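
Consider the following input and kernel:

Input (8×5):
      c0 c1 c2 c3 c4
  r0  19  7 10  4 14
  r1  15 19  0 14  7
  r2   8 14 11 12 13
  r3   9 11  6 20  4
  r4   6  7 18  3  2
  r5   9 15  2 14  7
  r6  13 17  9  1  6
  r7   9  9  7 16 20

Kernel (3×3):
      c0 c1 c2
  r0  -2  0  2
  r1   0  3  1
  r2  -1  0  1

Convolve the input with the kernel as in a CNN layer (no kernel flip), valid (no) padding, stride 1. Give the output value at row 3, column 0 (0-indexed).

The receptive field on the input at this output position is [9 11 6 / 6 7 18 / 9 15 2]. Elementwise product with the kernel and sum: 9·-2 + 6·2 + 7·3 + 18·1 + 9·-1 + 2·1.

26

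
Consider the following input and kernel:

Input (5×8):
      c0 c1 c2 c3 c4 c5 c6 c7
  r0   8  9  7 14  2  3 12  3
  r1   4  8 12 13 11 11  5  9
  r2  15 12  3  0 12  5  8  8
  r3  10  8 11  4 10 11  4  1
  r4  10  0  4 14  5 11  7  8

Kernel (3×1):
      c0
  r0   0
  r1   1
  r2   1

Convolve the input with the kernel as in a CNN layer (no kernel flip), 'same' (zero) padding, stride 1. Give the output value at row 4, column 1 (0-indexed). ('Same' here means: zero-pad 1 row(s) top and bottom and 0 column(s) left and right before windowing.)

The receptive field on the zero-padded input at this output position is [8 / 0 / 0]. Elementwise product with the kernel and sum: 0·1 + 0·1.

0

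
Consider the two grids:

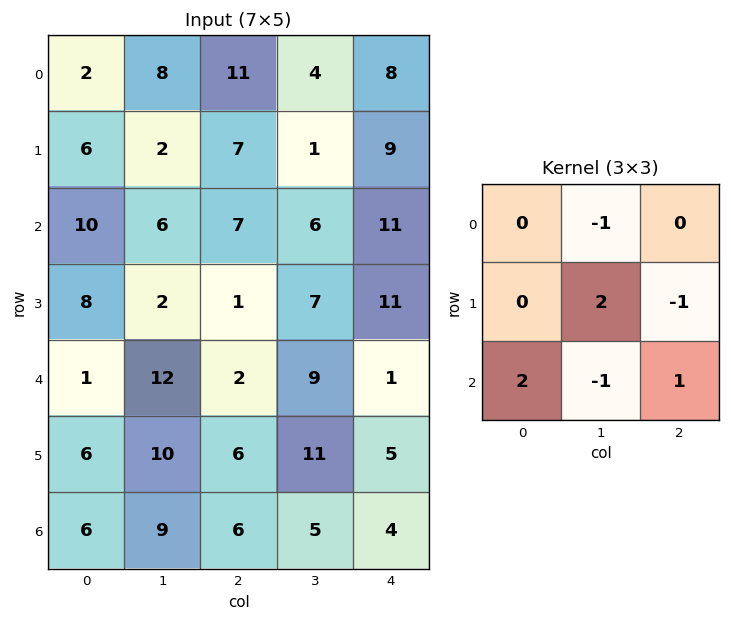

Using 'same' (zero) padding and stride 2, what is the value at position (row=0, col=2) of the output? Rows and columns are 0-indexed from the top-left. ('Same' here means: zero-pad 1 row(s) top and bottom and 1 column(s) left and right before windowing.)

9

The receptive field on the zero-padded input at this output position is [0 0 0 / 4 8 0 / 1 9 0]. Elementwise product with the kernel and sum: 0·-1 + 8·2 + 0·-1 + 1·2 + 9·-1 + 0·1.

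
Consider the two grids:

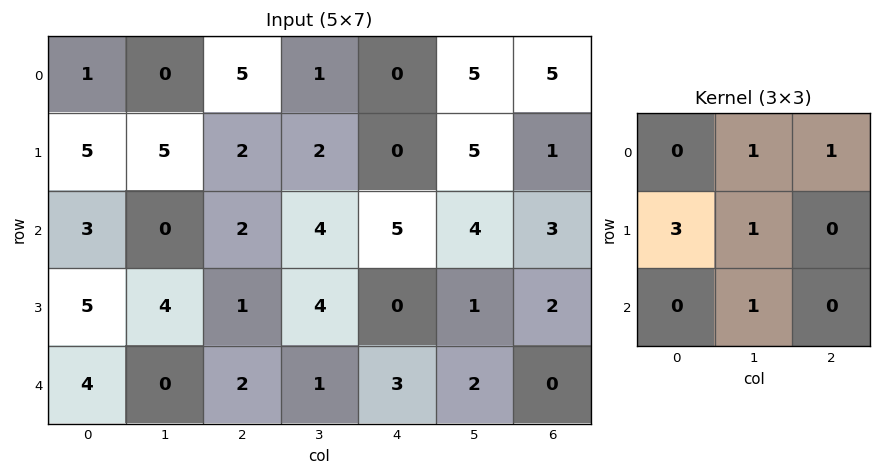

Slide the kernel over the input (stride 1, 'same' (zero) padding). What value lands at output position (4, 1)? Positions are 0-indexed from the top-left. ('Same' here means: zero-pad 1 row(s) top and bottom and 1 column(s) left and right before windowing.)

The receptive field on the zero-padded input at this output position is [5 4 1 / 4 0 2 / 0 0 0]. Elementwise product with the kernel and sum: 4·1 + 1·1 + 4·3 + 0·1 + 0·1.

17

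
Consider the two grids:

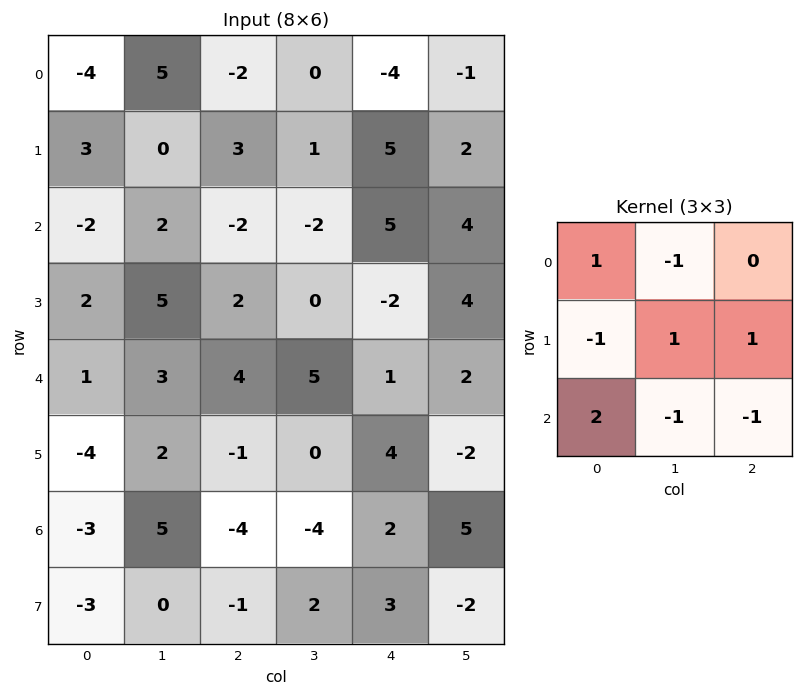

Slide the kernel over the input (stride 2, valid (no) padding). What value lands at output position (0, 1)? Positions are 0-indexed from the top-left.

-6

The receptive field on the input at this output position is [-2 0 -4 / 3 1 5 / -2 -2 5]. Elementwise product with the kernel and sum: -2·1 + 0·-1 + 3·-1 + 1·1 + 5·1 + -2·2 + -2·-1 + 5·-1.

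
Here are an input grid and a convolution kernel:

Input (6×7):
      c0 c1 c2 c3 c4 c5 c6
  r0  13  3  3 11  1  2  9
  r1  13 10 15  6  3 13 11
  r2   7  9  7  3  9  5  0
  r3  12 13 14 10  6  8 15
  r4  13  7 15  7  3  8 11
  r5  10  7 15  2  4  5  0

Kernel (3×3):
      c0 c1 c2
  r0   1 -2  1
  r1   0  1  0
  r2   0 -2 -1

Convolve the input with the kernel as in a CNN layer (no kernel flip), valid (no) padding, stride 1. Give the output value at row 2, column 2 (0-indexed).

The receptive field on the input at this output position is [7 3 9 / 14 10 6 / 15 7 3]. Elementwise product with the kernel and sum: 7·1 + 3·-2 + 9·1 + 10·1 + 7·-2 + 3·-1.

3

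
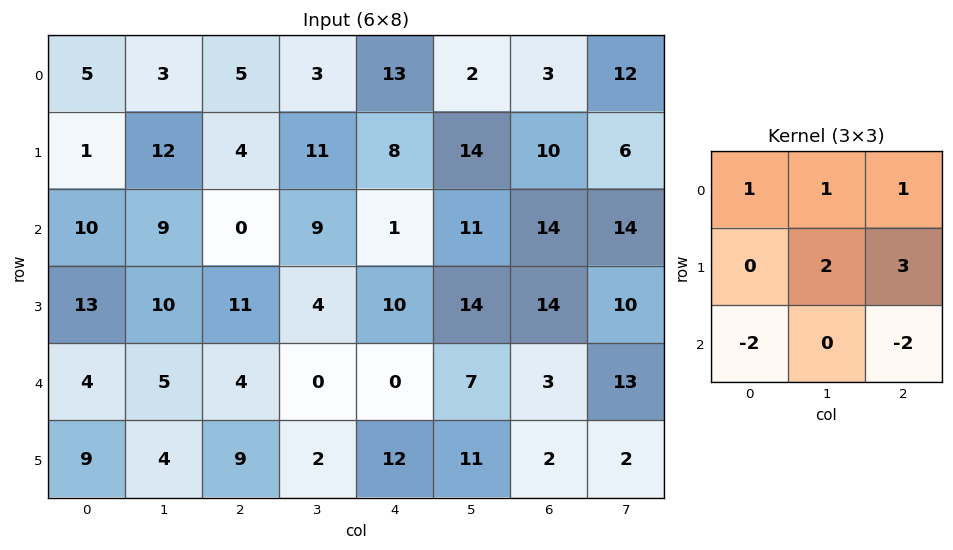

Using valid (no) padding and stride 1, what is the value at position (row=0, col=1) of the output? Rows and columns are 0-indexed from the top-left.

The receptive field on the input at this output position is [3 5 3 / 12 4 11 / 9 0 9]. Elementwise product with the kernel and sum: 3·1 + 5·1 + 3·1 + 4·2 + 11·3 + 9·-2 + 9·-2.

16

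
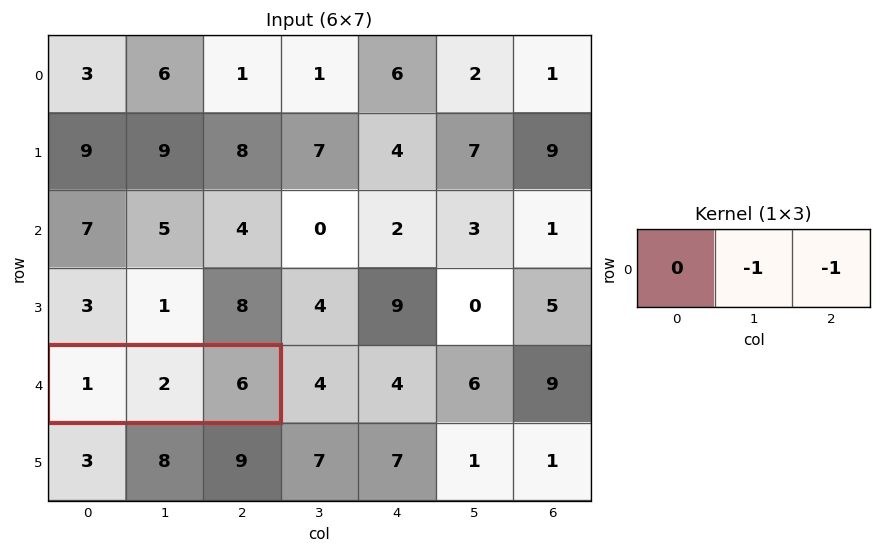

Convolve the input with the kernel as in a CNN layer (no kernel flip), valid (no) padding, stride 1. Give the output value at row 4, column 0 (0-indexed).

-8

The receptive field on the input at this output position is [1 2 6]. Elementwise product with the kernel and sum: 2·-1 + 6·-1.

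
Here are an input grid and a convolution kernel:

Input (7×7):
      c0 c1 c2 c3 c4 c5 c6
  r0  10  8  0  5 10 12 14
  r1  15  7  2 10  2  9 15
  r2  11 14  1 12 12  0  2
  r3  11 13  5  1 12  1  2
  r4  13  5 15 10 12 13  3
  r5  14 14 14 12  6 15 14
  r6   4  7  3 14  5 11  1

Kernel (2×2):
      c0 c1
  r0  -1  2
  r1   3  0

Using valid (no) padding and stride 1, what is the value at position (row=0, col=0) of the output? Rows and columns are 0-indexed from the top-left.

51

The receptive field on the input at this output position is [10 8 / 15 7]. Elementwise product with the kernel and sum: 10·-1 + 8·2 + 15·3.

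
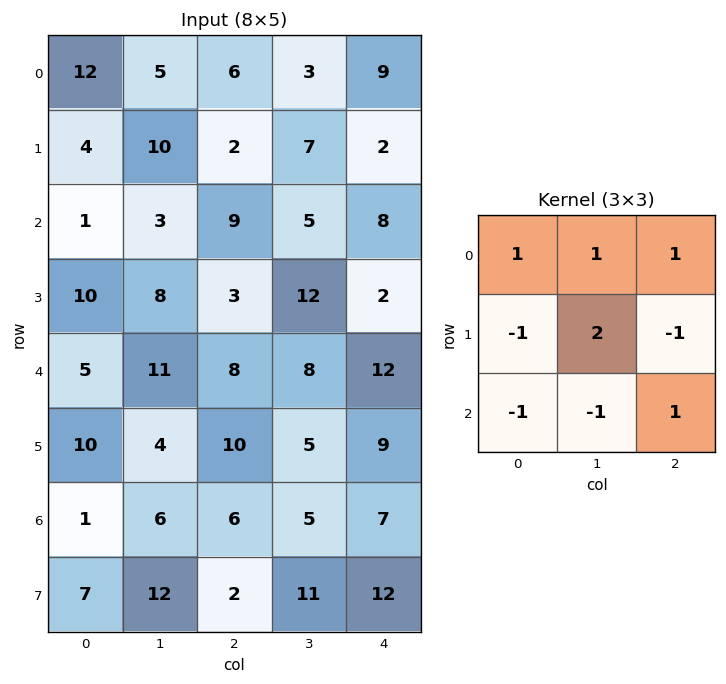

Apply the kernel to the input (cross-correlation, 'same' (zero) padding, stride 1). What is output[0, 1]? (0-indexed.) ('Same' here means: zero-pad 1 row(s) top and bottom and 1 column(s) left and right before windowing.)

-20

The receptive field on the zero-padded input at this output position is [0 0 0 / 12 5 6 / 4 10 2]. Elementwise product with the kernel and sum: 0·1 + 0·1 + 0·1 + 12·-1 + 5·2 + 6·-1 + 4·-1 + 10·-1 + 2·1.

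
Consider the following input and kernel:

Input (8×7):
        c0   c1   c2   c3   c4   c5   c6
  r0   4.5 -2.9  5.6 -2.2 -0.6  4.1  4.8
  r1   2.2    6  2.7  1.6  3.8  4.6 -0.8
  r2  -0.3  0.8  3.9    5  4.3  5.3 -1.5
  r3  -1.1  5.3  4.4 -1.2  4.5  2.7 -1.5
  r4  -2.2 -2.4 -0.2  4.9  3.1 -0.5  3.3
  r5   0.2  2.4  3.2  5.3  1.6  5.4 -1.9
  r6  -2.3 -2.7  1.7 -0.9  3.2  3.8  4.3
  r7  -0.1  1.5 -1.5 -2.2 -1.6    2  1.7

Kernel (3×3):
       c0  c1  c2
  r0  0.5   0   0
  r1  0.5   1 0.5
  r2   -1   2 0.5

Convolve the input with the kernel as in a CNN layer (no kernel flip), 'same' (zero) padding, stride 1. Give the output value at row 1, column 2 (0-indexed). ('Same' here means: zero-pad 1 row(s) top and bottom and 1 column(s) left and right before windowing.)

The receptive field on the zero-padded input at this output position is [-2.9 5.6 -2.2 / 6 2.7 1.6 / 0.8 3.9 5]. Elementwise product with the kernel and sum: -2.9·0.5 + 6·0.5 + 2.7·1 + 1.6·0.5 + 0.8·-1 + 3.9·2 + 5·0.5.

14.55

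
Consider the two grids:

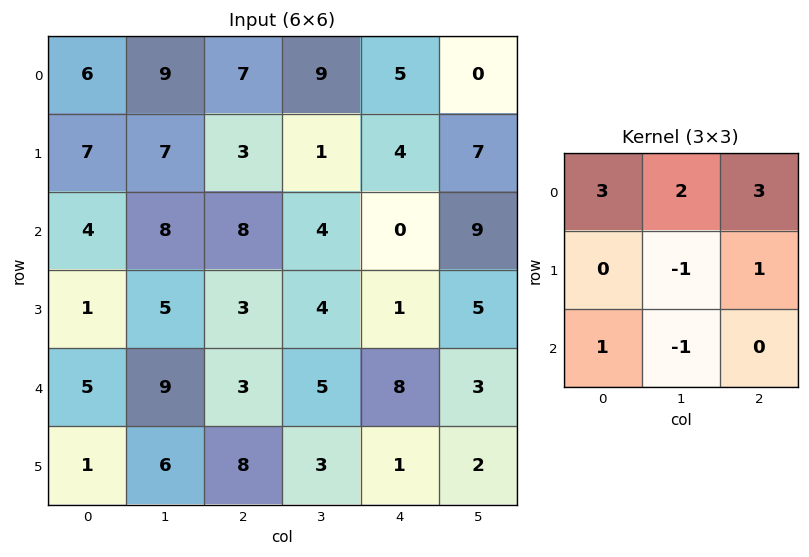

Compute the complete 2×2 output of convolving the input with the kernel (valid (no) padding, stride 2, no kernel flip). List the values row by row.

Output[0,0]: The receptive field on the input at this output position is [6 9 7 / 7 7 3 / 4 8 8]. Elementwise product with the kernel and sum: 6·3 + 9·2 + 7·3 + 7·-1 + 3·1 + 4·1 + 8·-1.

49 61
46 27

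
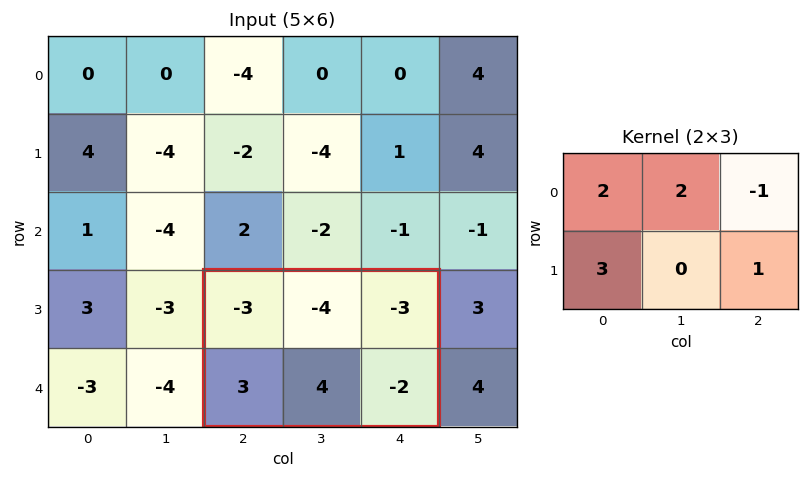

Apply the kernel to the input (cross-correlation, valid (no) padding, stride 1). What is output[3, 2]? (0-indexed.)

The receptive field on the input at this output position is [-3 -4 -3 / 3 4 -2]. Elementwise product with the kernel and sum: -3·2 + -4·2 + -3·-1 + 3·3 + -2·1.

-4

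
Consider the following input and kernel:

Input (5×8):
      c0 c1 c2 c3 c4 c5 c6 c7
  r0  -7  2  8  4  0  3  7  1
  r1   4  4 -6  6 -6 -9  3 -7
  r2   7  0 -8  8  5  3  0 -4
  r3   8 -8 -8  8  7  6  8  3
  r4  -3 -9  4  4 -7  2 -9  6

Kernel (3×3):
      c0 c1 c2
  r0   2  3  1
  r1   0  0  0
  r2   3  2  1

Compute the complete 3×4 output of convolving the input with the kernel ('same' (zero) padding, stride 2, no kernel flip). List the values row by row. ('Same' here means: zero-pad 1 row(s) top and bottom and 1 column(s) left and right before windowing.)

Output[0,0]: The receptive field on the zero-padded input at this output position is [0 0 0 / 0 -7 2 / 0 4 4]. Elementwise product with the kernel and sum: 0·2 + 0·3 + 0·1 + 0·3 + 4·2 + 4·1.

12 6 -3 -28
24 -36 29 21
16 -32 43 39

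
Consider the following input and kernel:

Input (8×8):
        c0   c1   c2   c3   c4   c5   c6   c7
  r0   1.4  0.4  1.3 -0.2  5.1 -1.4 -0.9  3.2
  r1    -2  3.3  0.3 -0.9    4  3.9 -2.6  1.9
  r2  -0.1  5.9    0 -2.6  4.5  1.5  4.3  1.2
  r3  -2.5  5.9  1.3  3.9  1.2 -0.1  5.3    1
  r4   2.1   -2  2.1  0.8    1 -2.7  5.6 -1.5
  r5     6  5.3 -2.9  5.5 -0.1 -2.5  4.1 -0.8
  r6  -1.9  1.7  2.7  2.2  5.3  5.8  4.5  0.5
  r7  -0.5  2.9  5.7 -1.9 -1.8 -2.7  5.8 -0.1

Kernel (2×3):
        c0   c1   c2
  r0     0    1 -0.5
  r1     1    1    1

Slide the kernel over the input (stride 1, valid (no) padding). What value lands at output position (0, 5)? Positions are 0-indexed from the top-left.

The receptive field on the input at this output position is [-1.4 -0.9 3.2 / 3.9 -2.6 1.9]. Elementwise product with the kernel and sum: -0.9·1 + 3.2·-0.5 + 3.9·1 + -2.6·1 + 1.9·1.

0.7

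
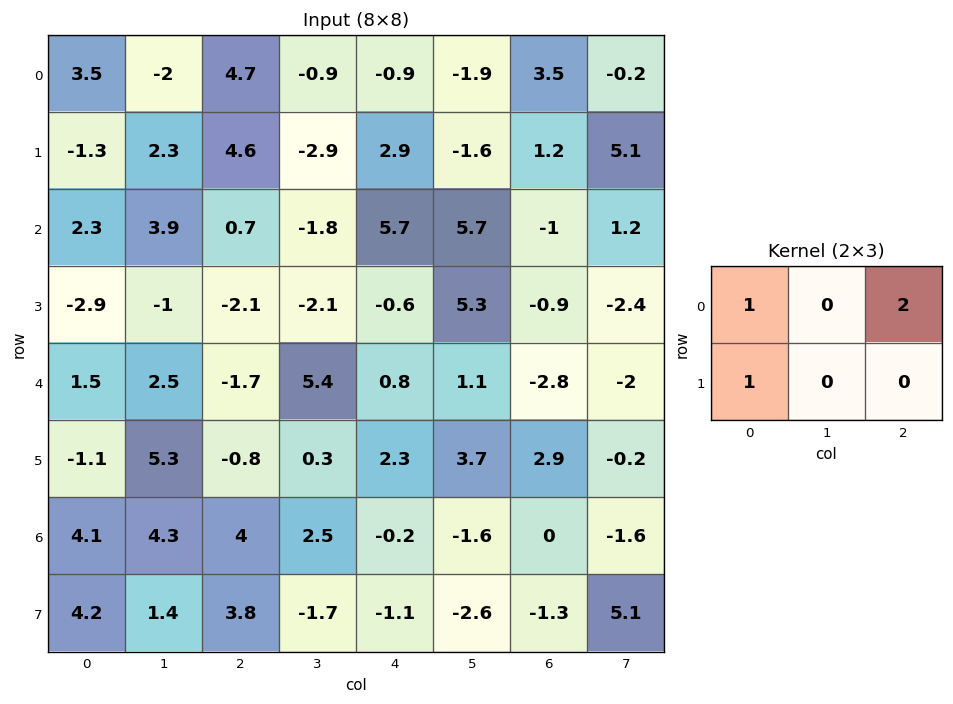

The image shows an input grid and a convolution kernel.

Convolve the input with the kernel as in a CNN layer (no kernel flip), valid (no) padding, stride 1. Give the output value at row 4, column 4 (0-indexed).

-2.5

The receptive field on the input at this output position is [0.8 1.1 -2.8 / 2.3 3.7 2.9]. Elementwise product with the kernel and sum: 0.8·1 + -2.8·2 + 2.3·1.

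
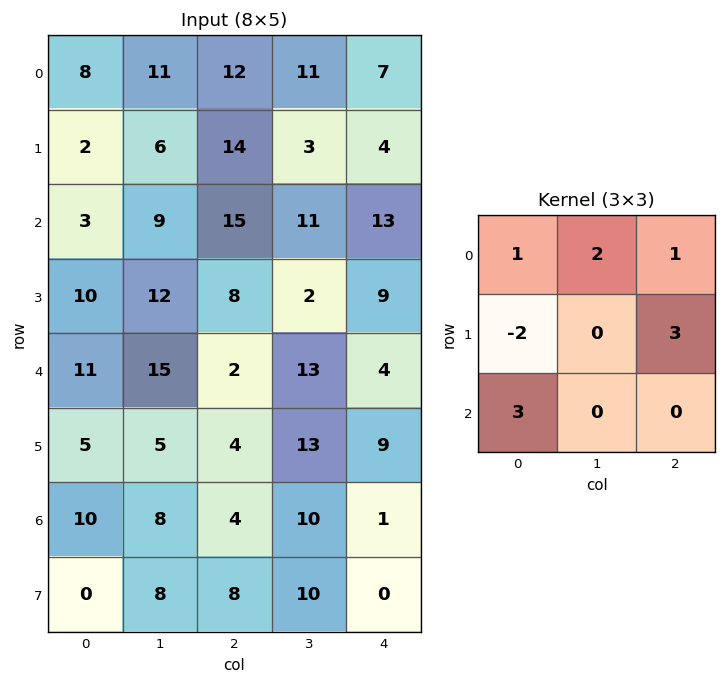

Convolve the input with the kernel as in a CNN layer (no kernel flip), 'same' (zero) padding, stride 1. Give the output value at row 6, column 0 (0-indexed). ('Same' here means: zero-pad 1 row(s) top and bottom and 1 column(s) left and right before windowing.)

The receptive field on the zero-padded input at this output position is [0 5 5 / 0 10 8 / 0 0 8]. Elementwise product with the kernel and sum: 0·1 + 5·2 + 5·1 + 0·-2 + 8·3 + 0·3.

39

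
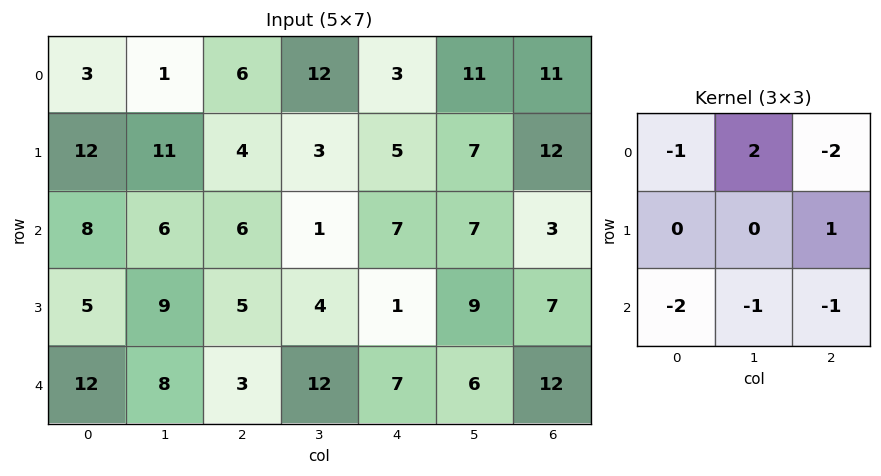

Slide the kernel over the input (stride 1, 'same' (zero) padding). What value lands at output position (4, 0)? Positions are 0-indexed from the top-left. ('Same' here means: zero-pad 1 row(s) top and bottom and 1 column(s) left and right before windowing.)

The receptive field on the zero-padded input at this output position is [0 5 9 / 0 12 8 / 0 0 0]. Elementwise product with the kernel and sum: 0·-1 + 5·2 + 9·-2 + 8·1 + 0·-2 + 0·-1 + 0·-1.

0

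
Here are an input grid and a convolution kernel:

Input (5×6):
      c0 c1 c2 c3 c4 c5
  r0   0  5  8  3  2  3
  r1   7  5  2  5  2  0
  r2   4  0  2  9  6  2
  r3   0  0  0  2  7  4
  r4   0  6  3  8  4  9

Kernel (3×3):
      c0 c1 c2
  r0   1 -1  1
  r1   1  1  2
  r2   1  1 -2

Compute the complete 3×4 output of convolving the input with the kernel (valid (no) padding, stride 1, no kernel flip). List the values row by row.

Output[0,0]: The receptive field on the input at this output position is [0 5 8 / 7 5 2 / 4 0 2]. Elementwise product with the kernel and sum: 0·1 + 5·-1 + 8·1 + 7·1 + 5·1 + 2·2 + 4·1 + 0·1 + 2·-2.
Output[0,1]: The receptive field on the input at this output position is [5 8 3 / 5 2 5 / 0 2 9]. Elementwise product with the kernel and sum: 5·1 + 8·-1 + 3·1 + 5·1 + 2·1 + 5·2 + 0·1 + 2·1 + 9·-2.

19 1 17 22
12 24 10 23
6 4 18 16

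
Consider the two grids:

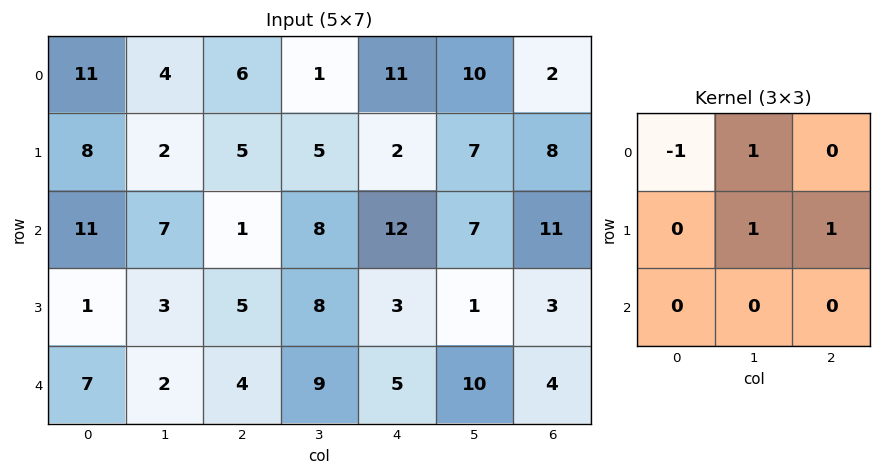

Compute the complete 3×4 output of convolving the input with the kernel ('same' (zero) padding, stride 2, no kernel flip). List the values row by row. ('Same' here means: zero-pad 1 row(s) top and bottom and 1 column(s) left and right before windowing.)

Output[0,0]: The receptive field on the zero-padded input at this output position is [0 0 0 / 0 11 4 / 0 8 2]. Elementwise product with the kernel and sum: 0·-1 + 0·1 + 11·1 + 4·1.
Output[0,1]: The receptive field on the zero-padded input at this output position is [0 0 0 / 4 6 1 / 2 5 5]. Elementwise product with the kernel and sum: 0·-1 + 0·1 + 6·1 + 1·1.

15 7 21 2
26 12 16 12
10 15 10 6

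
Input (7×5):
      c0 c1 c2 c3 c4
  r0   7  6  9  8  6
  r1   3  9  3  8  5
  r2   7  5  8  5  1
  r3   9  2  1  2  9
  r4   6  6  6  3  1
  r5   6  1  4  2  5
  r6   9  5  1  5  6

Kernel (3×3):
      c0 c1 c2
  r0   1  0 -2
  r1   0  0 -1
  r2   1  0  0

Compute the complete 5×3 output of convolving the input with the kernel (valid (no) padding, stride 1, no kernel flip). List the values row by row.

Output[0,0]: The receptive field on the input at this output position is [7 6 9 / 3 9 3 / 7 5 8]. Elementwise product with the kernel and sum: 7·1 + 9·-2 + 3·-1 + 7·1.

-7 -13 0
-2 -10 -7
-4 -1 3
7 -4 -14
-1 3 0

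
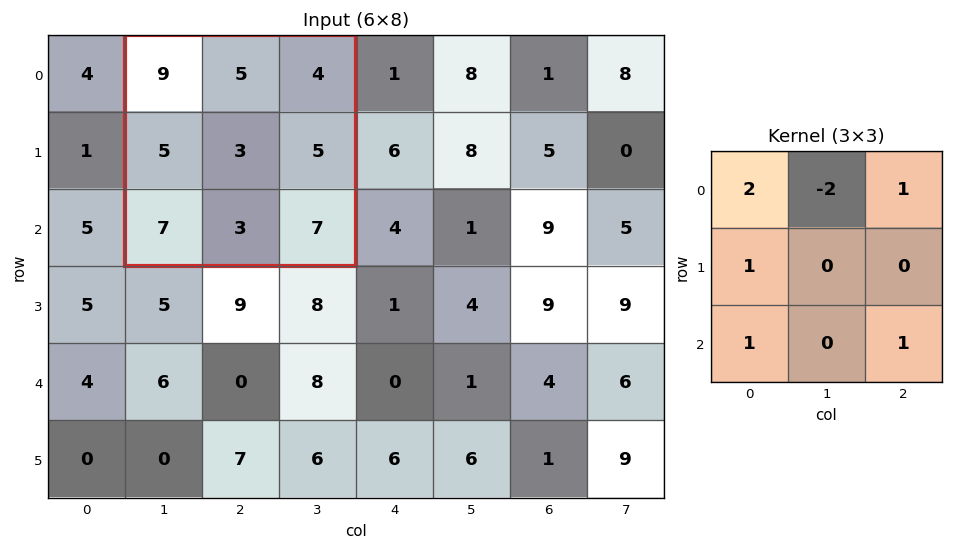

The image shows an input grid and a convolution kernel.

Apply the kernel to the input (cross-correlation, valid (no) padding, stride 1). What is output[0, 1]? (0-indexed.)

The receptive field on the input at this output position is [9 5 4 / 5 3 5 / 7 3 7]. Elementwise product with the kernel and sum: 9·2 + 5·-2 + 4·1 + 5·1 + 7·1 + 7·1.

31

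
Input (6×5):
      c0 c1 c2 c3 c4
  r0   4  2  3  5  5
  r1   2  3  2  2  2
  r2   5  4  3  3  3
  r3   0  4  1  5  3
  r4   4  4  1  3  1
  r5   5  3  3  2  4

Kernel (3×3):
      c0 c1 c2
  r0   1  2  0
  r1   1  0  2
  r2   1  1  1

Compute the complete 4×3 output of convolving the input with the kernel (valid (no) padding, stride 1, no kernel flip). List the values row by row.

Output[0,0]: The receptive field on the input at this output position is [4 2 3 / 2 3 2 / 5 4 3]. Elementwise product with the kernel and sum: 4·1 + 2·2 + 2·1 + 2·2 + 5·1 + 4·1 + 3·1.

26 25 28
24 27 24
24 32 21
25 24 23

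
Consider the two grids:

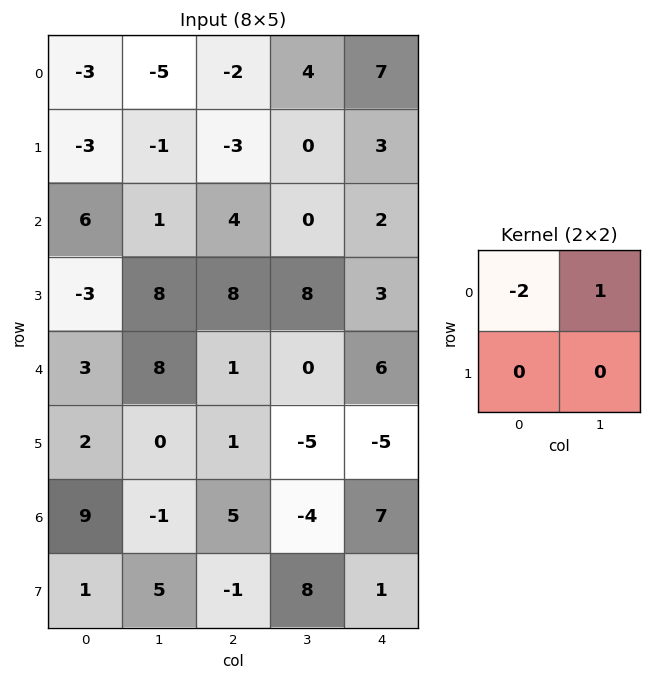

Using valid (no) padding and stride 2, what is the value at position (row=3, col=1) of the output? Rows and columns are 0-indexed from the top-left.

-14

The receptive field on the input at this output position is [5 -4 / -1 8]. Elementwise product with the kernel and sum: 5·-2 + -4·1.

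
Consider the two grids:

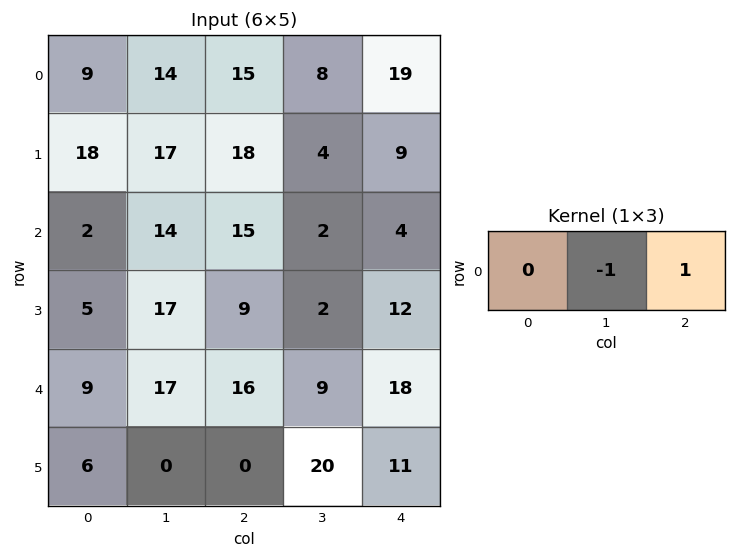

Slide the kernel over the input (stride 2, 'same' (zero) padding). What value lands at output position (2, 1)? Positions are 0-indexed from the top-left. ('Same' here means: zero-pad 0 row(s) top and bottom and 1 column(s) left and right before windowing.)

The receptive field on the zero-padded input at this output position is [17 16 9]. Elementwise product with the kernel and sum: 16·-1 + 9·1.

-7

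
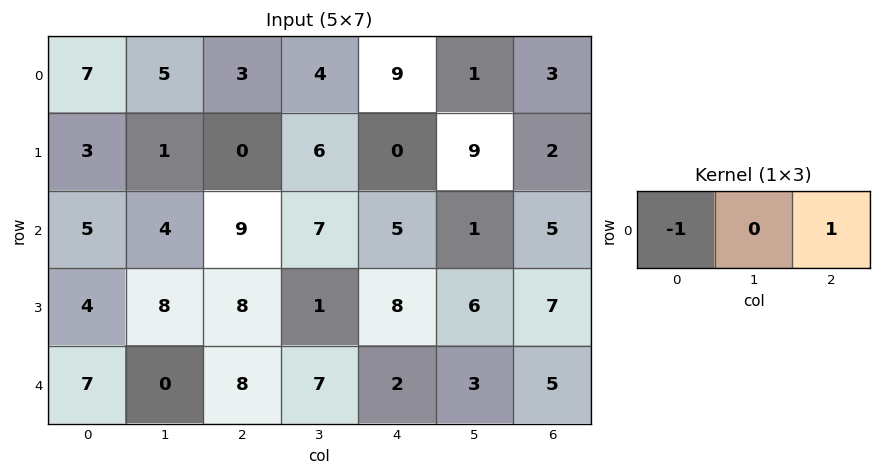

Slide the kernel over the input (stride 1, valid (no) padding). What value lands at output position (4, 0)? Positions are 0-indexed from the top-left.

The receptive field on the input at this output position is [7 0 8]. Elementwise product with the kernel and sum: 7·-1 + 8·1.

1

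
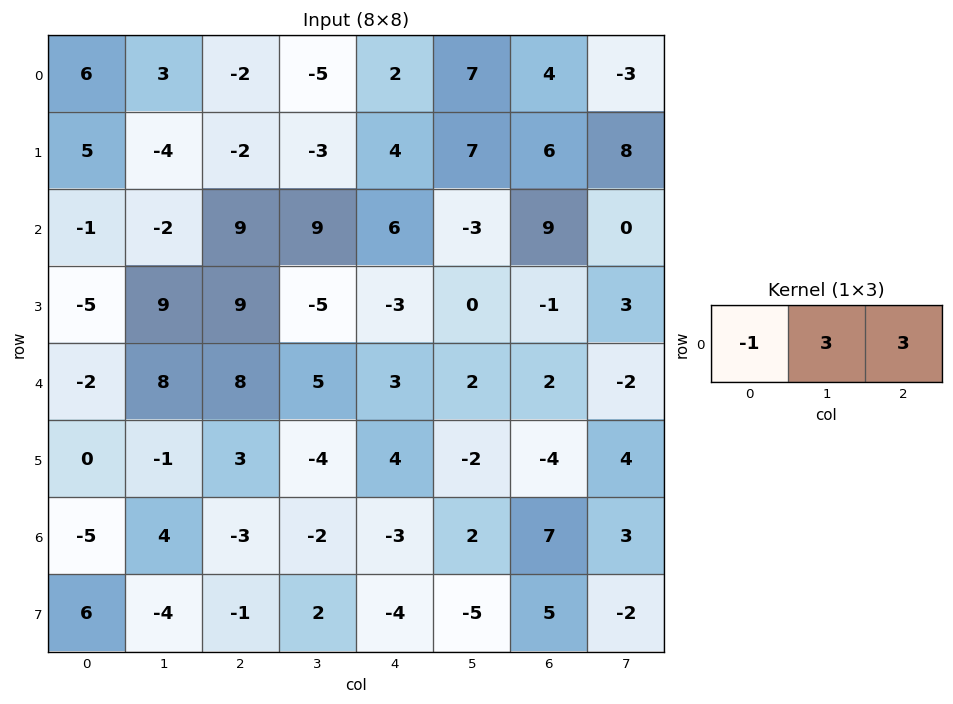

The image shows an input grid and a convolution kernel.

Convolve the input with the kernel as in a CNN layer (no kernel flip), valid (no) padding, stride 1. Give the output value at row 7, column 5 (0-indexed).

14

The receptive field on the input at this output position is [-5 5 -2]. Elementwise product with the kernel and sum: -5·-1 + 5·3 + -2·3.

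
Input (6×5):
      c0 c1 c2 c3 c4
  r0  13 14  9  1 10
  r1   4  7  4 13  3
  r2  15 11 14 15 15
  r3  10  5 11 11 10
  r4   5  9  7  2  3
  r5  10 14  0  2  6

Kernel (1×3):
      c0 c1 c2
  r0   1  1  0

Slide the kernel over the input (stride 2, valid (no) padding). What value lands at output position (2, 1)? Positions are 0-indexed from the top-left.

9

The receptive field on the input at this output position is [7 2 3]. Elementwise product with the kernel and sum: 7·1 + 2·1.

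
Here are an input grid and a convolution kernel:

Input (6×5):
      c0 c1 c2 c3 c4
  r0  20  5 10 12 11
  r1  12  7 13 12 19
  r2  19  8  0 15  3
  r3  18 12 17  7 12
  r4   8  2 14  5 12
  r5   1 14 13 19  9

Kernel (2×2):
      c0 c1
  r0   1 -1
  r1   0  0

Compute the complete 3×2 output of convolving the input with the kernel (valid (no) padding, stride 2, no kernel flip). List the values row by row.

Output[0,0]: The receptive field on the input at this output position is [20 5 / 12 7]. Elementwise product with the kernel and sum: 20·1 + 5·-1.
Output[0,1]: The receptive field on the input at this output position is [10 12 / 13 12]. Elementwise product with the kernel and sum: 10·1 + 12·-1.

15 -2
11 -15
6 9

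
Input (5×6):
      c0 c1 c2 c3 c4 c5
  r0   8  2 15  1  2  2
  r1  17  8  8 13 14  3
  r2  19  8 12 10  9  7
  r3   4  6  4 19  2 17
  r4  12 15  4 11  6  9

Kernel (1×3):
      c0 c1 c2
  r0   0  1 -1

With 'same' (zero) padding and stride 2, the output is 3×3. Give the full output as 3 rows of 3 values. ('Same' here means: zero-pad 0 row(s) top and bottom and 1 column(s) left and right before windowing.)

6 14 0
11 2 2
-3 -7 -3

Output[0,0]: The receptive field on the zero-padded input at this output position is [0 8 2]. Elementwise product with the kernel and sum: 8·1 + 2·-1.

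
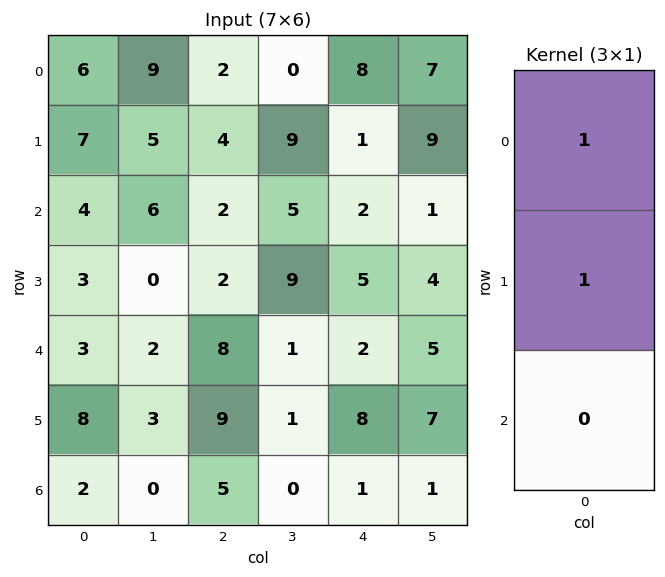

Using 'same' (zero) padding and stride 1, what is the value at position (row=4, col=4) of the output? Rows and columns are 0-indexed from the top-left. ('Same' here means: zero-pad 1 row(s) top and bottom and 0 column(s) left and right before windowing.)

The receptive field on the zero-padded input at this output position is [5 / 2 / 8]. Elementwise product with the kernel and sum: 5·1 + 2·1.

7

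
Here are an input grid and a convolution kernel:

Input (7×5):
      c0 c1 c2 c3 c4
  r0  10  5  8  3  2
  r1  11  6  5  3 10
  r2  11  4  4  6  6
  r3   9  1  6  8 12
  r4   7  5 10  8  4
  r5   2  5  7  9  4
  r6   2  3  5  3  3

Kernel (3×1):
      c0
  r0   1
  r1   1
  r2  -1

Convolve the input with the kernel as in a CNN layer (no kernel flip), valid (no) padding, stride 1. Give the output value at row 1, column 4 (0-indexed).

4

The receptive field on the input at this output position is [10 / 6 / 12]. Elementwise product with the kernel and sum: 10·1 + 6·1 + 12·-1.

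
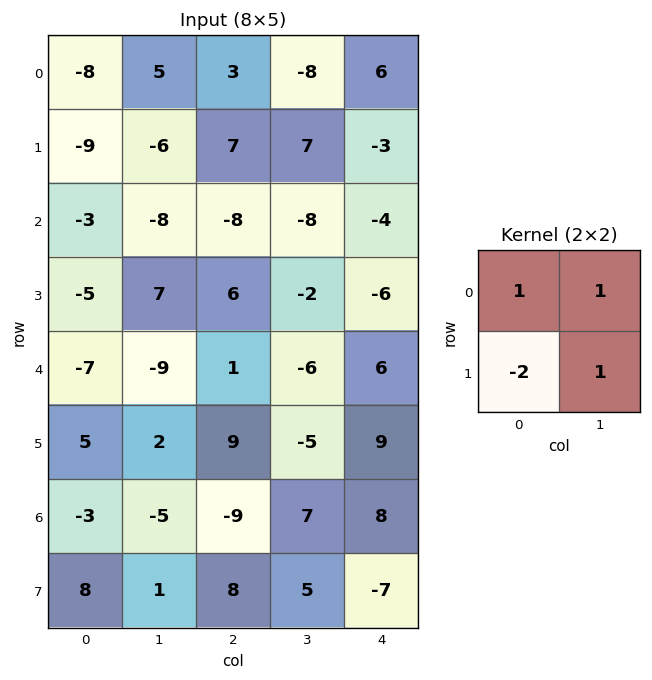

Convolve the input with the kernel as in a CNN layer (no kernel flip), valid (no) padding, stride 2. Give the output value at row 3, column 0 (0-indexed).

-23

The receptive field on the input at this output position is [-3 -5 / 8 1]. Elementwise product with the kernel and sum: -3·1 + -5·1 + 8·-2 + 1·1.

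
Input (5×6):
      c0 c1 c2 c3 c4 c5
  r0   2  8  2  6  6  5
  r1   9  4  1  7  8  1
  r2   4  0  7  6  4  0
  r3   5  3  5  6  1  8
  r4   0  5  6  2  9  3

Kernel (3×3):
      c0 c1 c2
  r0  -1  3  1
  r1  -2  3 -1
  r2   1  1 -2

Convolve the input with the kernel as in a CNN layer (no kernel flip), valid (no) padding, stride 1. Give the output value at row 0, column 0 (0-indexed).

7

The receptive field on the input at this output position is [2 8 2 / 9 4 1 / 4 0 7]. Elementwise product with the kernel and sum: 2·-1 + 8·3 + 2·1 + 9·-2 + 4·3 + 1·-1 + 4·1 + 0·1 + 7·-2.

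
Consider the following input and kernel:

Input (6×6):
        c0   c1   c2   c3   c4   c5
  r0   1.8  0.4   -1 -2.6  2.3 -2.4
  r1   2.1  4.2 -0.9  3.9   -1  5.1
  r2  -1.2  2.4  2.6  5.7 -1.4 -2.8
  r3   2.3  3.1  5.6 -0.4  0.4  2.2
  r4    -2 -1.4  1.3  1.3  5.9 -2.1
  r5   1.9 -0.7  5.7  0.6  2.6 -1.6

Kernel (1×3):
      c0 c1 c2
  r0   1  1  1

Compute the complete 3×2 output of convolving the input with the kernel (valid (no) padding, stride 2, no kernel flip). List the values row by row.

1.2 -1.3
3.8 6.9
-2.1 8.5

Output[0,0]: The receptive field on the input at this output position is [1.8 0.4 -1]. Elementwise product with the kernel and sum: 1.8·1 + 0.4·1 + -1·1.
Output[0,1]: The receptive field on the input at this output position is [-1 -2.6 2.3]. Elementwise product with the kernel and sum: -1·1 + -2.6·1 + 2.3·1.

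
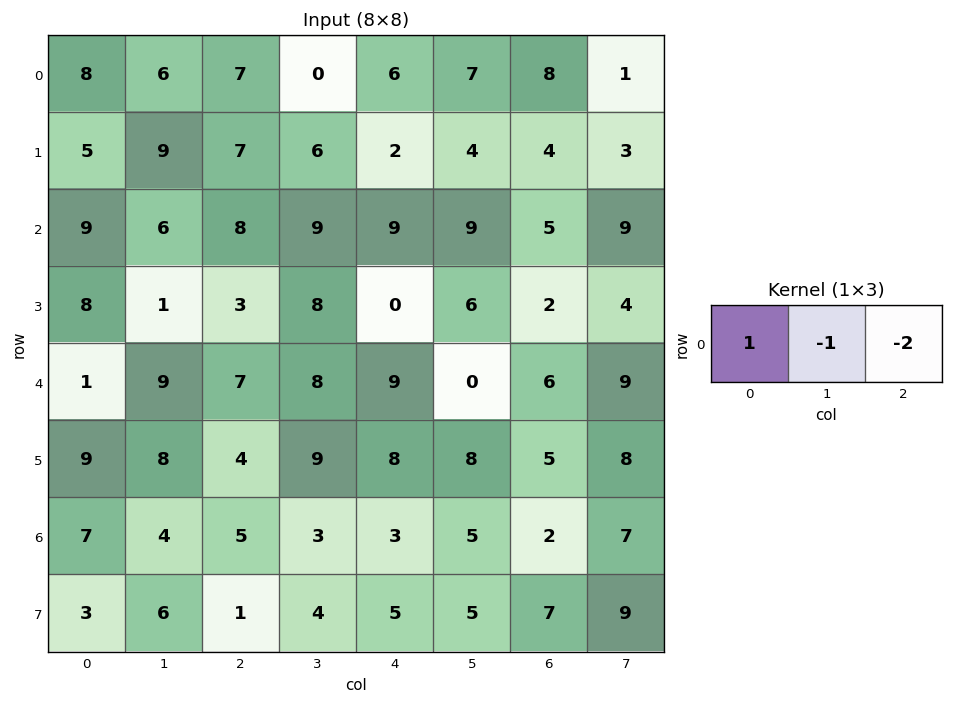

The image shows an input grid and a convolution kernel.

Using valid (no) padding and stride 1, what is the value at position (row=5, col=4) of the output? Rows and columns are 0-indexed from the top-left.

The receptive field on the input at this output position is [8 8 5]. Elementwise product with the kernel and sum: 8·1 + 8·-1 + 5·-2.

-10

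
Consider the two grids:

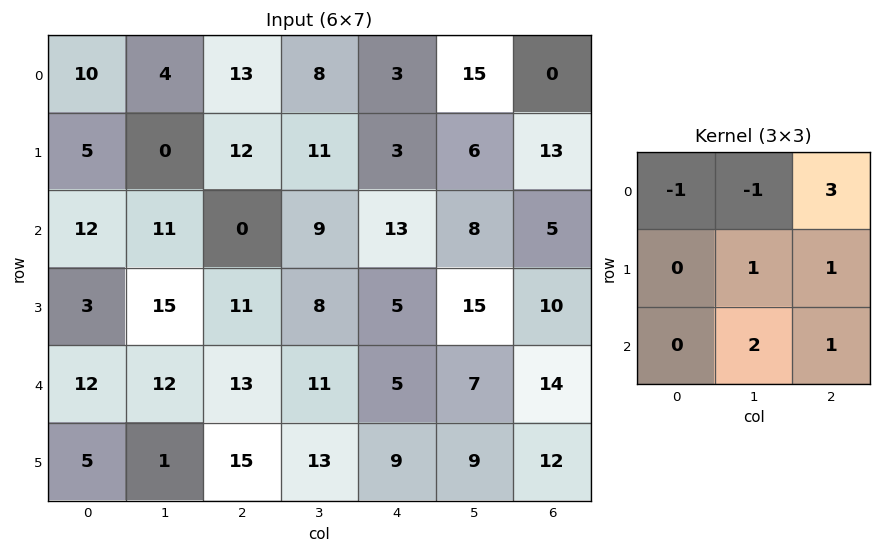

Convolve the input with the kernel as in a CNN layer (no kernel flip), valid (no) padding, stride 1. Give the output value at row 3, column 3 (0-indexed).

71

The receptive field on the input at this output position is [8 5 15 / 11 5 7 / 13 9 9]. Elementwise product with the kernel and sum: 8·-1 + 5·-1 + 15·3 + 5·1 + 7·1 + 9·2 + 9·1.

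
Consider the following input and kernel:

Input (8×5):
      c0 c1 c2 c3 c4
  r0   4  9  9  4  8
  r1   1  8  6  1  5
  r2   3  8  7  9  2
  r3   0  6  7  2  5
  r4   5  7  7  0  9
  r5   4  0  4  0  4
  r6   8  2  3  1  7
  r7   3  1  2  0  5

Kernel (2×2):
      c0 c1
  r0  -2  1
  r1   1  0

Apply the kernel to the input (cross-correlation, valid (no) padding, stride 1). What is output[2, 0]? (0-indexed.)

The receptive field on the input at this output position is [3 8 / 0 6]. Elementwise product with the kernel and sum: 3·-2 + 8·1 + 0·1.

2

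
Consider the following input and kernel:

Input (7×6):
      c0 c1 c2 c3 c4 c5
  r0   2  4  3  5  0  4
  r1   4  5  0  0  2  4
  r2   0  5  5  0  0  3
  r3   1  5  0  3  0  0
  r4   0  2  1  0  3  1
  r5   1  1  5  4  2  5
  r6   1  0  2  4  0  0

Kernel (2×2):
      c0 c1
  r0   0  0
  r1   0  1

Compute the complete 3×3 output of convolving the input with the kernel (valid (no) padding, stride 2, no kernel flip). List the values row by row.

Output[0,0]: The receptive field on the input at this output position is [2 4 / 4 5]. Elementwise product with the kernel and sum: 5·1.
Output[0,1]: The receptive field on the input at this output position is [3 5 / 0 0]. Elementwise product with the kernel and sum: 0·1.

5 0 4
5 3 0
1 4 5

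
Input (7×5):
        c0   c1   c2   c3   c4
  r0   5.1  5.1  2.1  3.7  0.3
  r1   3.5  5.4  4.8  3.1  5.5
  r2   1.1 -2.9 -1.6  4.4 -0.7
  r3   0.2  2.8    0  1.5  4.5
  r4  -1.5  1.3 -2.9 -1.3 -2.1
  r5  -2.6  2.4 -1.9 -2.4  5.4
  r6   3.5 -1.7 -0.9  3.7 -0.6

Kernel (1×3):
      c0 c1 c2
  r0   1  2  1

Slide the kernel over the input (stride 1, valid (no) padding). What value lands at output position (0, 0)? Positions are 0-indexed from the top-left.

17.4

The receptive field on the input at this output position is [5.1 5.1 2.1]. Elementwise product with the kernel and sum: 5.1·1 + 5.1·2 + 2.1·1.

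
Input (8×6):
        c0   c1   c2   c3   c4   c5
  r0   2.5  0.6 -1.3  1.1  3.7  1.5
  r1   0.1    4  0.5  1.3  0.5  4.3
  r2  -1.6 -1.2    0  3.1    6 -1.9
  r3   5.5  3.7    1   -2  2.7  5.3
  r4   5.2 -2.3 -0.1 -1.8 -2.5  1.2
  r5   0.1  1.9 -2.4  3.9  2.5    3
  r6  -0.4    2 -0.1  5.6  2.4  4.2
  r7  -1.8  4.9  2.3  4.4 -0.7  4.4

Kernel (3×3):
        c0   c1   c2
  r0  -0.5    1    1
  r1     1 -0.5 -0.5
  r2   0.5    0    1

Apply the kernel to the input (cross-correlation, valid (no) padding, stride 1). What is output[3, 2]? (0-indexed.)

3.55

The receptive field on the input at this output position is [1 -2 2.7 / -0.1 -1.8 -2.5 / -2.4 3.9 2.5]. Elementwise product with the kernel and sum: 1·-0.5 + -2·1 + 2.7·1 + -0.1·1 + -1.8·-0.5 + -2.5·-0.5 + -2.4·0.5 + 2.5·1.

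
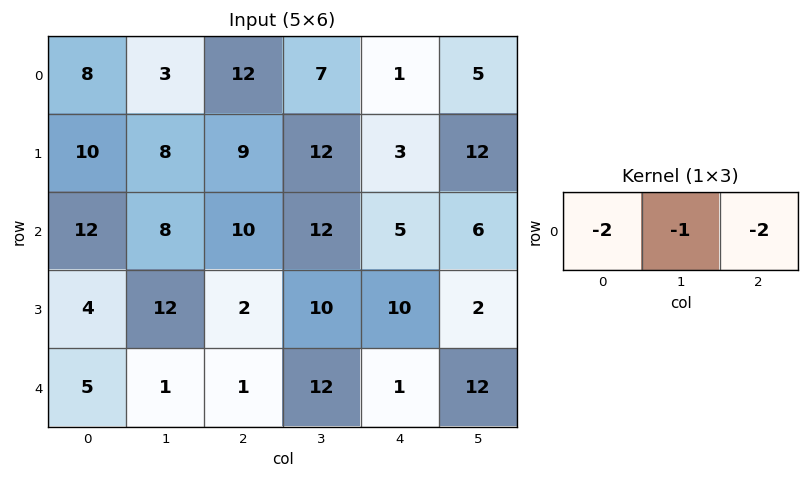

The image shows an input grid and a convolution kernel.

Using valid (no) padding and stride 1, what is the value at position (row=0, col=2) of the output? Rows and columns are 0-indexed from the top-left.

-33

The receptive field on the input at this output position is [12 7 1]. Elementwise product with the kernel and sum: 12·-2 + 7·-1 + 1·-2.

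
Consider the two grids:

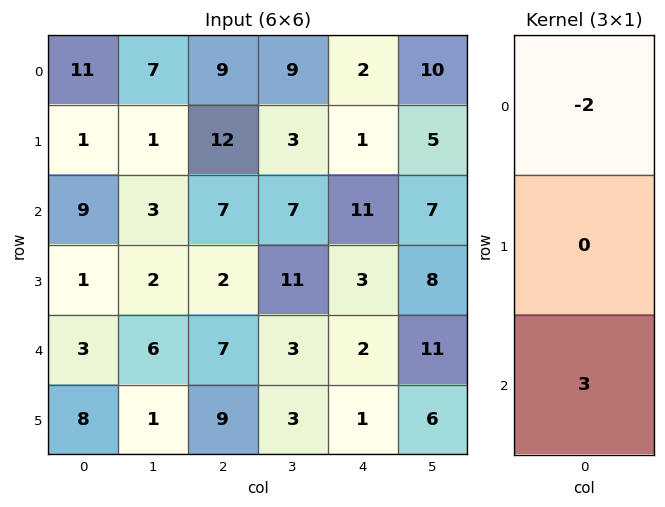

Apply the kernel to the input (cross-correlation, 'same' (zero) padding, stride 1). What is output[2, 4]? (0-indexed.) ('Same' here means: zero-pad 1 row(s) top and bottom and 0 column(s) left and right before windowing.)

7

The receptive field on the zero-padded input at this output position is [1 / 11 / 3]. Elementwise product with the kernel and sum: 1·-2 + 3·3.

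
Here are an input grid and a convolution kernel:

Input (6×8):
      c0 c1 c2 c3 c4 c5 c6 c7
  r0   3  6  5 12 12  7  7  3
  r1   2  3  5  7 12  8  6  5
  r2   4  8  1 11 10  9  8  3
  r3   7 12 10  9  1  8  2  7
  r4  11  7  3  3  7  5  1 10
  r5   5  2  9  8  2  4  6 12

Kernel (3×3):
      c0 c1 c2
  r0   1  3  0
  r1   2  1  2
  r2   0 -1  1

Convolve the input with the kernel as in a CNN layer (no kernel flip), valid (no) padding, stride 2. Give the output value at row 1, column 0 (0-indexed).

70

The receptive field on the input at this output position is [4 8 1 / 7 12 10 / 11 7 3]. Elementwise product with the kernel and sum: 4·1 + 8·3 + 7·2 + 12·1 + 10·2 + 7·-1 + 3·1.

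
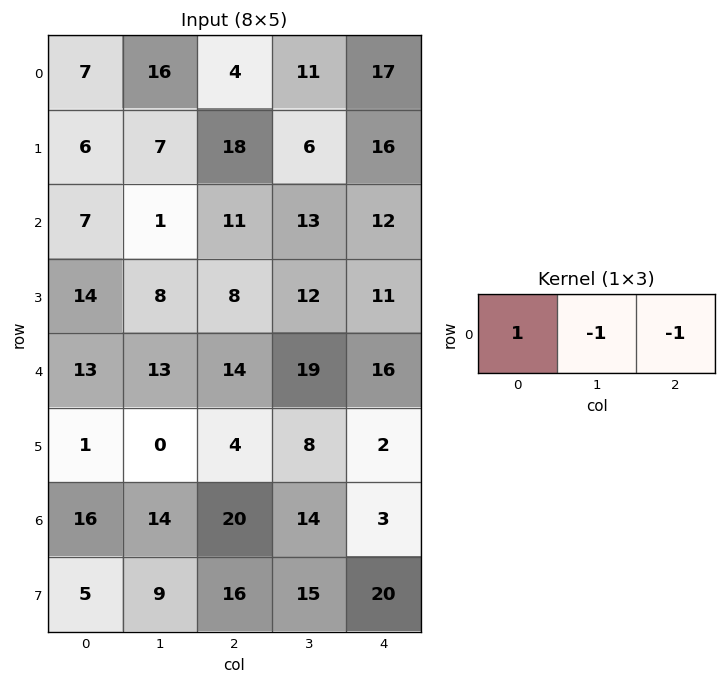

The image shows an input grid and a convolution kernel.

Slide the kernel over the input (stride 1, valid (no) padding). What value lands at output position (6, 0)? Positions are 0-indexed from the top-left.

-18

The receptive field on the input at this output position is [16 14 20]. Elementwise product with the kernel and sum: 16·1 + 14·-1 + 20·-1.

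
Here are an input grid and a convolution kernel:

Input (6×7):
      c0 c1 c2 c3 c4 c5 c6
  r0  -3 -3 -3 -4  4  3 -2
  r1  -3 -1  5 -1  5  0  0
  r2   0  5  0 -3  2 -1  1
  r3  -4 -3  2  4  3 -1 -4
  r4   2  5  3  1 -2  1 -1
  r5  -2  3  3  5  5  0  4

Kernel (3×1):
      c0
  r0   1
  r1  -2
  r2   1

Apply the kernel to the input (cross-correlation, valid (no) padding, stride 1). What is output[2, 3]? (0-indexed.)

The receptive field on the input at this output position is [-3 / 4 / 1]. Elementwise product with the kernel and sum: -3·1 + 4·-2 + 1·1.

-10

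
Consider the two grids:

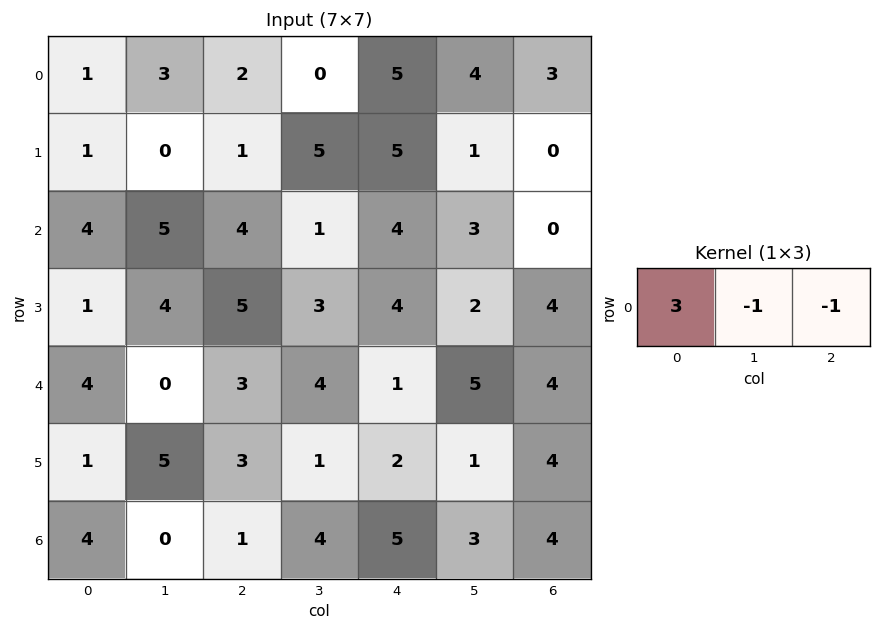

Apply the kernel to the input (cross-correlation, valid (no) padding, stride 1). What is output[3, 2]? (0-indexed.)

8

The receptive field on the input at this output position is [5 3 4]. Elementwise product with the kernel and sum: 5·3 + 3·-1 + 4·-1.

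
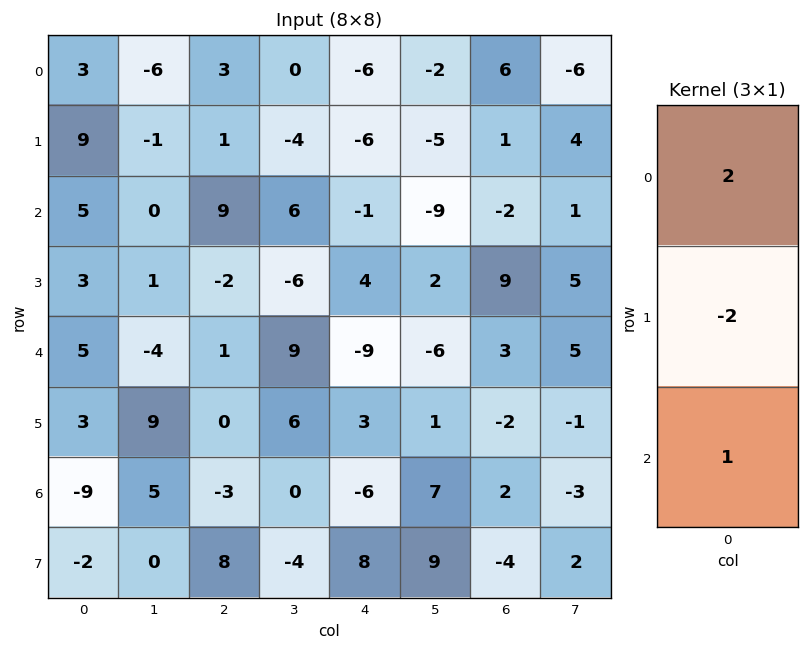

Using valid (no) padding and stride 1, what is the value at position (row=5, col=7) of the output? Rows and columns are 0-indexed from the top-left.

6

The receptive field on the input at this output position is [-1 / -3 / 2]. Elementwise product with the kernel and sum: -1·2 + -3·-2 + 2·1.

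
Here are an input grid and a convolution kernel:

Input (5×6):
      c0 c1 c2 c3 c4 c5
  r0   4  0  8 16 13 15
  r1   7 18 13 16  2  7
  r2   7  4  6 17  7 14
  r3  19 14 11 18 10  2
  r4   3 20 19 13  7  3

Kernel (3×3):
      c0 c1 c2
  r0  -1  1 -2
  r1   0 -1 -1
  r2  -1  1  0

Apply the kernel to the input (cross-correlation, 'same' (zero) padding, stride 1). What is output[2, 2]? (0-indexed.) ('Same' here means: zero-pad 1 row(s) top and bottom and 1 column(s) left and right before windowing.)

-63

The receptive field on the zero-padded input at this output position is [18 13 16 / 4 6 17 / 14 11 18]. Elementwise product with the kernel and sum: 18·-1 + 13·1 + 16·-2 + 6·-1 + 17·-1 + 14·-1 + 11·1.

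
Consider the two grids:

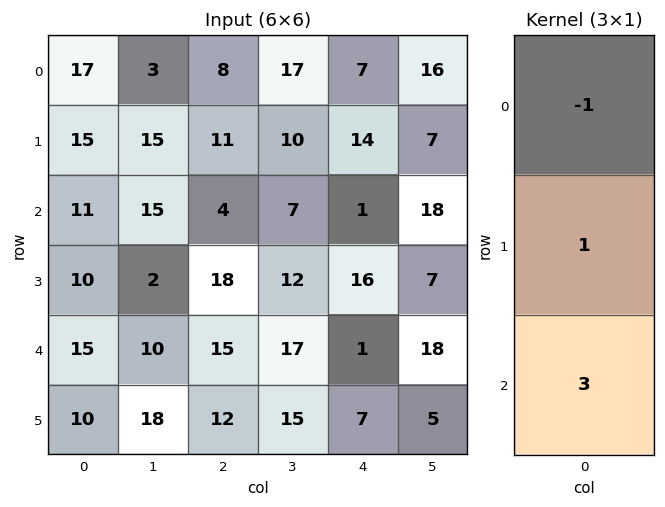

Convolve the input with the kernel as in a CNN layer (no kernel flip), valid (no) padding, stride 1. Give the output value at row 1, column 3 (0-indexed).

33

The receptive field on the input at this output position is [10 / 7 / 12]. Elementwise product with the kernel and sum: 10·-1 + 7·1 + 12·3.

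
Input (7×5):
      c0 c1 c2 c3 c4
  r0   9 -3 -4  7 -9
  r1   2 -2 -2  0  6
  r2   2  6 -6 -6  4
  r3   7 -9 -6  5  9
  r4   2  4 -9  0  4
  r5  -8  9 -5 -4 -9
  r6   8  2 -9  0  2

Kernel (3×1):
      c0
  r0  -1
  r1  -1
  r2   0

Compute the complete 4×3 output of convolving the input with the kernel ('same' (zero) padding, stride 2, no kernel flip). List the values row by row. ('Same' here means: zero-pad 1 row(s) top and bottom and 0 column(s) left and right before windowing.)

Output[0,0]: The receptive field on the zero-padded input at this output position is [0 / 9 / 2]. Elementwise product with the kernel and sum: 0·-1 + 9·-1.

-9 4 9
-4 8 -10
-9 15 -13
0 14 7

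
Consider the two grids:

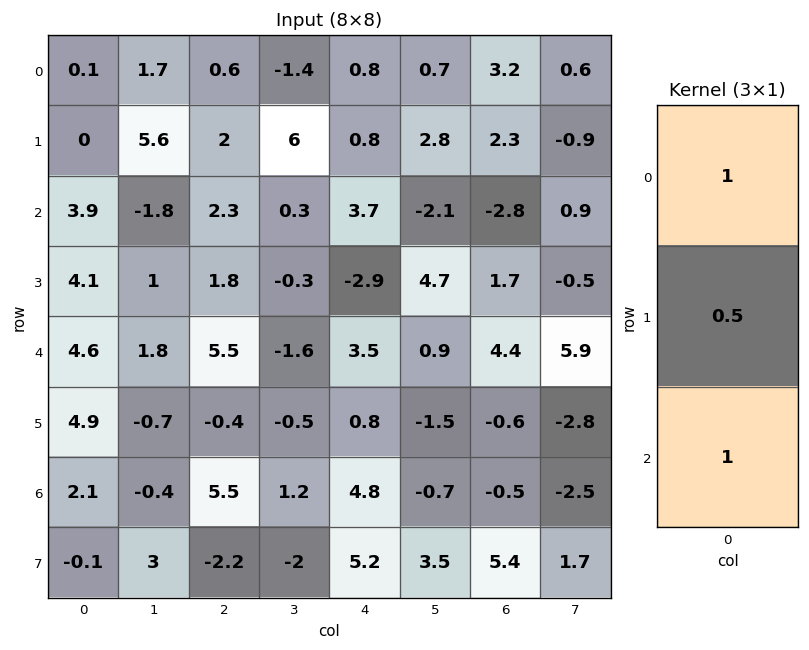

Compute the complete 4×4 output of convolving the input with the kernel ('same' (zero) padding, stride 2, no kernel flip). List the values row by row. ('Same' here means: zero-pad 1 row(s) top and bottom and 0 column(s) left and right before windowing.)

0.05 2.3 1.2 3.9
6.05 4.95 -0.25 2.6
11.3 4.15 -0.35 3.3
5.85 0.15 8.4 4.55

Output[0,0]: The receptive field on the zero-padded input at this output position is [0 / 0.1 / 0]. Elementwise product with the kernel and sum: 0·1 + 0.1·0.5 + 0·1.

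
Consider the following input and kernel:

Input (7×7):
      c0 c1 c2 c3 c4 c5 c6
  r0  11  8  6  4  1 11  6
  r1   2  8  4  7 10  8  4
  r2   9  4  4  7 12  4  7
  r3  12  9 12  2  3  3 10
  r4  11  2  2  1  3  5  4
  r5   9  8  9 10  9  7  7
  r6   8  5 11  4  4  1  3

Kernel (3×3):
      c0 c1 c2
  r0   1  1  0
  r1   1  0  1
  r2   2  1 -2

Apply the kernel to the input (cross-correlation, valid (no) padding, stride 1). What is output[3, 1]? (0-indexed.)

29

The receptive field on the input at this output position is [9 12 2 / 2 2 1 / 8 9 10]. Elementwise product with the kernel and sum: 9·1 + 12·1 + 2·1 + 1·1 + 8·2 + 9·1 + 10·-2.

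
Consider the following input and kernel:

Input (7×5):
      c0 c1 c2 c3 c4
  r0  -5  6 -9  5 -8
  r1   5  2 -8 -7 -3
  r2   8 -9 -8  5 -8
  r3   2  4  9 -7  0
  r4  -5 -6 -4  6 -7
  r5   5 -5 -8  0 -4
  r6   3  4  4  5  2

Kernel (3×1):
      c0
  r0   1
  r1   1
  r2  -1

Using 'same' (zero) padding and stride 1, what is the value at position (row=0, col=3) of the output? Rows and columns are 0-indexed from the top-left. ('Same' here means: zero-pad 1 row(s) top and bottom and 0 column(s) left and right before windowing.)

12

The receptive field on the zero-padded input at this output position is [0 / 5 / -7]. Elementwise product with the kernel and sum: 0·1 + 5·1 + -7·-1.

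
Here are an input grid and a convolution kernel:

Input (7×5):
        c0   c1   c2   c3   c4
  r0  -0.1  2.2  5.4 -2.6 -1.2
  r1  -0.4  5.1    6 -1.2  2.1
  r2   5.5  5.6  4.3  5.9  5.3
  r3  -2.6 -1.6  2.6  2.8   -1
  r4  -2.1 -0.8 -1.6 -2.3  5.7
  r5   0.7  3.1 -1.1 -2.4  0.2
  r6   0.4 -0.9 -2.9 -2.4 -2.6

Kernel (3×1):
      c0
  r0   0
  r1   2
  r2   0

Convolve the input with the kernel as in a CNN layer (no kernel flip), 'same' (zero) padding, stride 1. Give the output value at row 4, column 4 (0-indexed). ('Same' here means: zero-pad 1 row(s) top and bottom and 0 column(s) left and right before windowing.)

The receptive field on the zero-padded input at this output position is [-1 / 5.7 / 0.2]. Elementwise product with the kernel and sum: 5.7·2.

11.4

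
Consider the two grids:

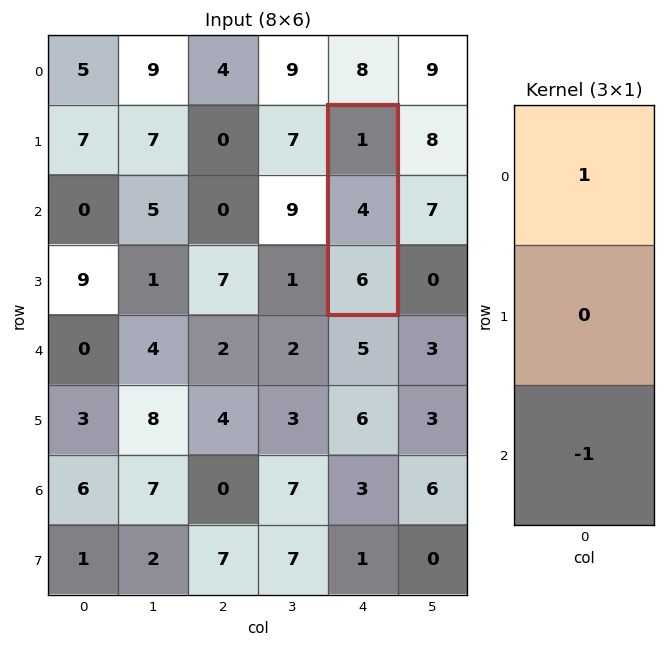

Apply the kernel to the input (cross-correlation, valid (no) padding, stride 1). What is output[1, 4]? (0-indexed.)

The receptive field on the input at this output position is [1 / 4 / 6]. Elementwise product with the kernel and sum: 1·1 + 6·-1.

-5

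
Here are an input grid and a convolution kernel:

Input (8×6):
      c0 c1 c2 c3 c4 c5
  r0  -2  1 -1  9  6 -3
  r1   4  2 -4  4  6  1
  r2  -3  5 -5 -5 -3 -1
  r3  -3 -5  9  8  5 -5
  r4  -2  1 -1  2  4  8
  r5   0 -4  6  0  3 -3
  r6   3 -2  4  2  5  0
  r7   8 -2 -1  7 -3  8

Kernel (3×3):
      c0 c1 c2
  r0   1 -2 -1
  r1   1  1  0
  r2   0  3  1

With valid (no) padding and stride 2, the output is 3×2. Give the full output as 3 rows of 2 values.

Output[0,0]: The receptive field on the input at this output position is [-2 1 -1 / 4 2 -4 / -3 5 -5]. Elementwise product with the kernel and sum: -2·1 + 1·-2 + -1·-1 + 4·1 + 2·1 + 5·3 + -5·1.
Output[0,1]: The receptive field on the input at this output position is [-1 9 6 / -4 4 6 / -5 -5 -3]. Elementwise product with the kernel and sum: -1·1 + 9·-2 + 6·-1 + -4·1 + 4·1 + -5·3 + -3·1.

13 -43
-14 35
-9 8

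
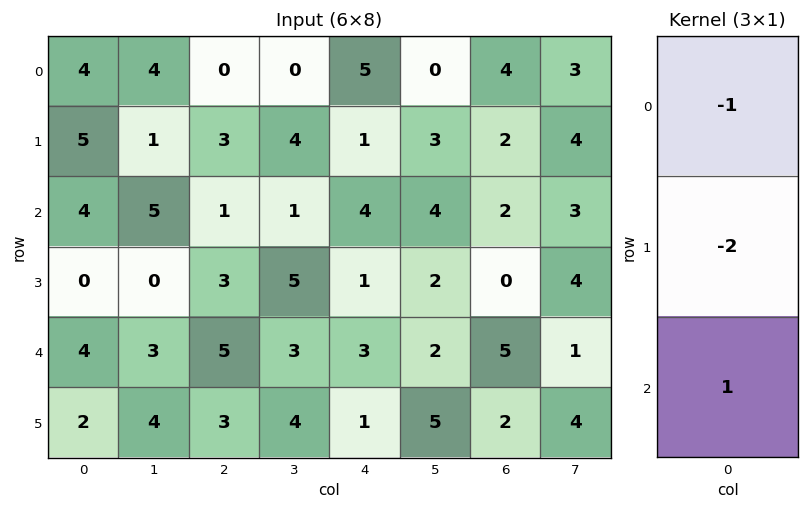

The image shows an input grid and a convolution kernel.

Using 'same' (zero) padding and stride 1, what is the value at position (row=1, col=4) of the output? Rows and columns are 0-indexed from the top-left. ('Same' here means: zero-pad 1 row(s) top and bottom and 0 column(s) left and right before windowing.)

The receptive field on the zero-padded input at this output position is [5 / 1 / 4]. Elementwise product with the kernel and sum: 5·-1 + 1·-2 + 4·1.

-3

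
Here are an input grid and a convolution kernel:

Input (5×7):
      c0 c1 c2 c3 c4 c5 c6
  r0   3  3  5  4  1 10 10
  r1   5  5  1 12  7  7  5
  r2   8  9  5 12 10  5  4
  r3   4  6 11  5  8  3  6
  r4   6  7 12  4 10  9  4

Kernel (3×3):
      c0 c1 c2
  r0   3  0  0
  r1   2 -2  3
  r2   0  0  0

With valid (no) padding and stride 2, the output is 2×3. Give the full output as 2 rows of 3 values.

12 14 18
53 51 58

Output[0,0]: The receptive field on the input at this output position is [3 3 5 / 5 5 1 / 8 9 5]. Elementwise product with the kernel and sum: 3·3 + 5·2 + 5·-2 + 1·3.
Output[0,1]: The receptive field on the input at this output position is [5 4 1 / 1 12 7 / 5 12 10]. Elementwise product with the kernel and sum: 5·3 + 1·2 + 12·-2 + 7·3.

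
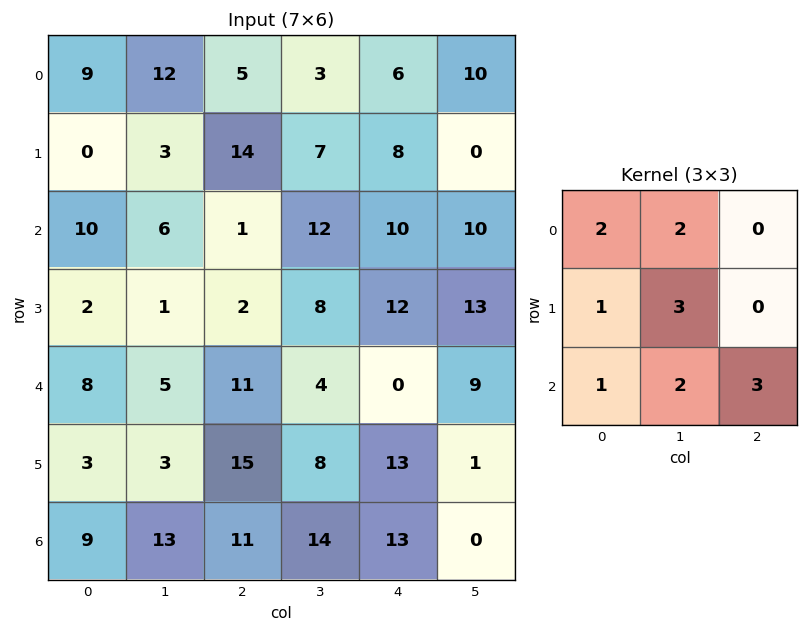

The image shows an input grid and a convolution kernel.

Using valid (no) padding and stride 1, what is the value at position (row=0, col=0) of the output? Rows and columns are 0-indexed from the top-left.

76

The receptive field on the input at this output position is [9 12 5 / 0 3 14 / 10 6 1]. Elementwise product with the kernel and sum: 9·2 + 12·2 + 0·1 + 3·3 + 10·1 + 6·2 + 1·3.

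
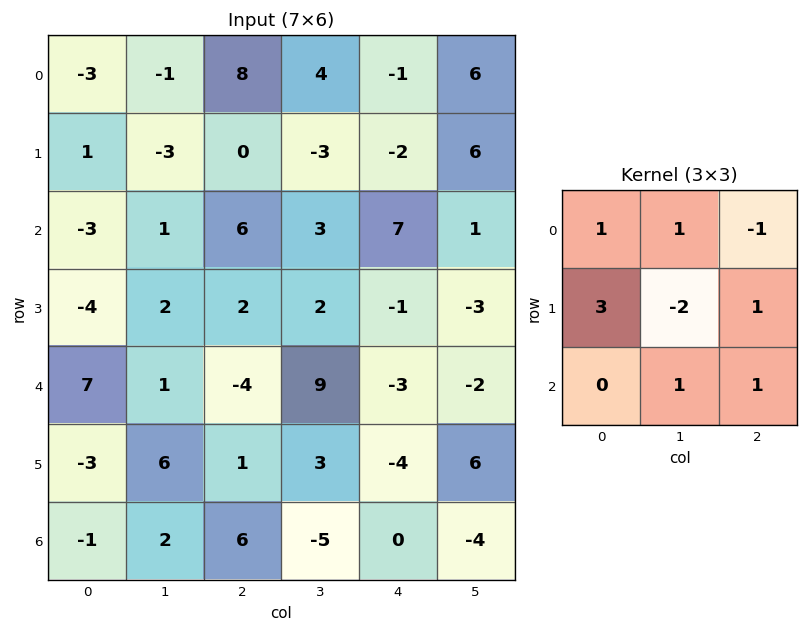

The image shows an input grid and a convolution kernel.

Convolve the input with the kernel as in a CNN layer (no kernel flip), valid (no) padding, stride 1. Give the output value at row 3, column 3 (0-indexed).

37

The receptive field on the input at this output position is [2 -1 -3 / 9 -3 -2 / 3 -4 6]. Elementwise product with the kernel and sum: 2·1 + -1·1 + -3·-1 + 9·3 + -3·-2 + -2·1 + -4·1 + 6·1.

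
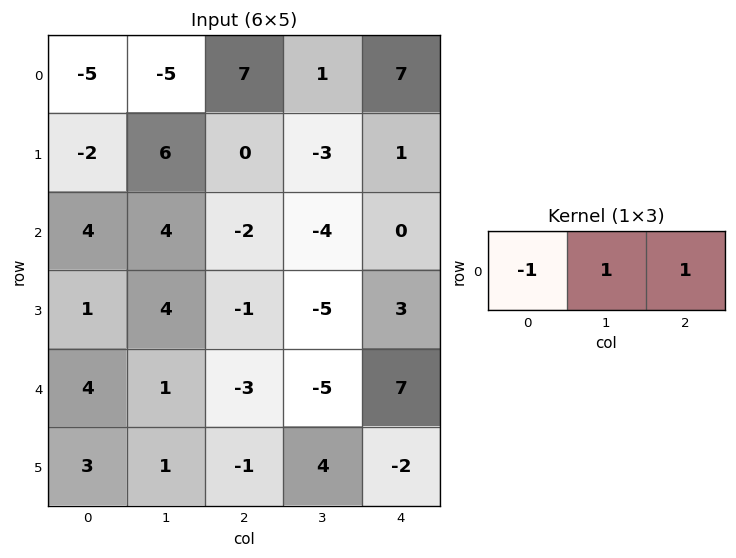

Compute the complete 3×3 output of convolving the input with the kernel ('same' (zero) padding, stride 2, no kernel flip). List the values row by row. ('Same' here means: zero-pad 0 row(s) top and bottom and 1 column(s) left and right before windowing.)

Output[0,0]: The receptive field on the zero-padded input at this output position is [0 -5 -5]. Elementwise product with the kernel and sum: 0·-1 + -5·1 + -5·1.
Output[0,1]: The receptive field on the zero-padded input at this output position is [-5 7 1]. Elementwise product with the kernel and sum: -5·-1 + 7·1 + 1·1.

-10 13 6
8 -10 4
5 -9 12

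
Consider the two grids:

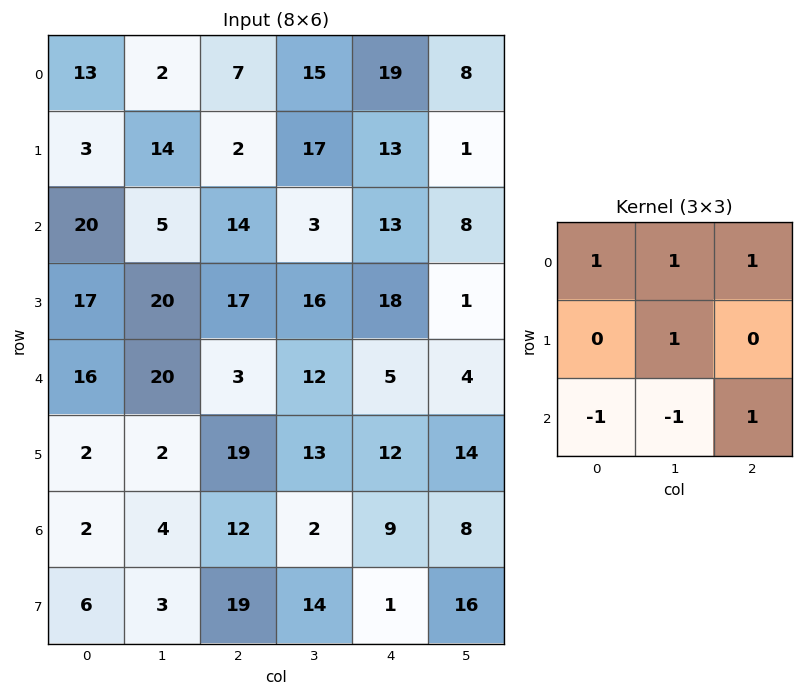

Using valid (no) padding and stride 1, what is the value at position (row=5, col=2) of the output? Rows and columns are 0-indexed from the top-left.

The receptive field on the input at this output position is [19 13 12 / 12 2 9 / 19 14 1]. Elementwise product with the kernel and sum: 19·1 + 13·1 + 12·1 + 2·1 + 19·-1 + 14·-1 + 1·1.

14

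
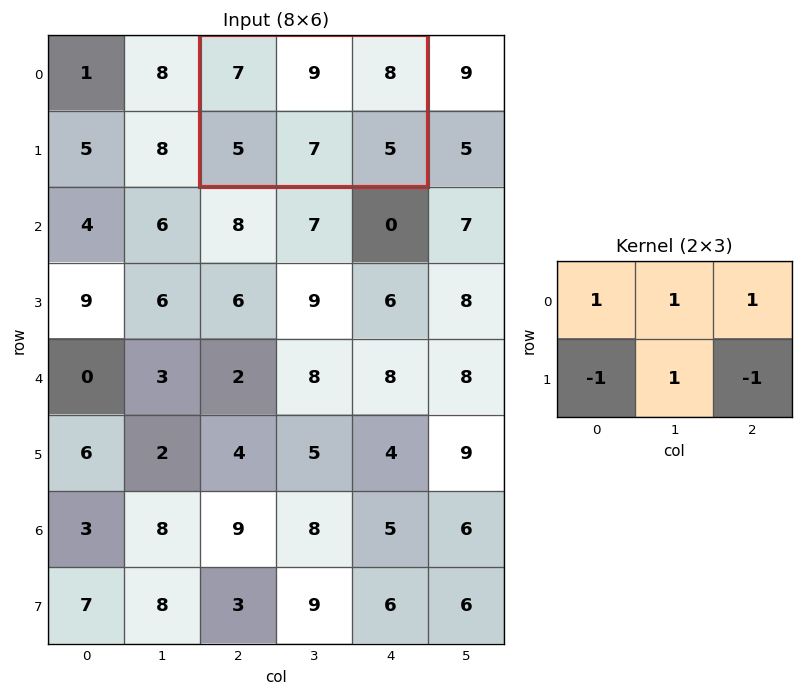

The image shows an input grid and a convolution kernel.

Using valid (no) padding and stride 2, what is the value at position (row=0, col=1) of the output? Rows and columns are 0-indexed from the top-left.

The receptive field on the input at this output position is [7 9 8 / 5 7 5]. Elementwise product with the kernel and sum: 7·1 + 9·1 + 8·1 + 5·-1 + 7·1 + 5·-1.

21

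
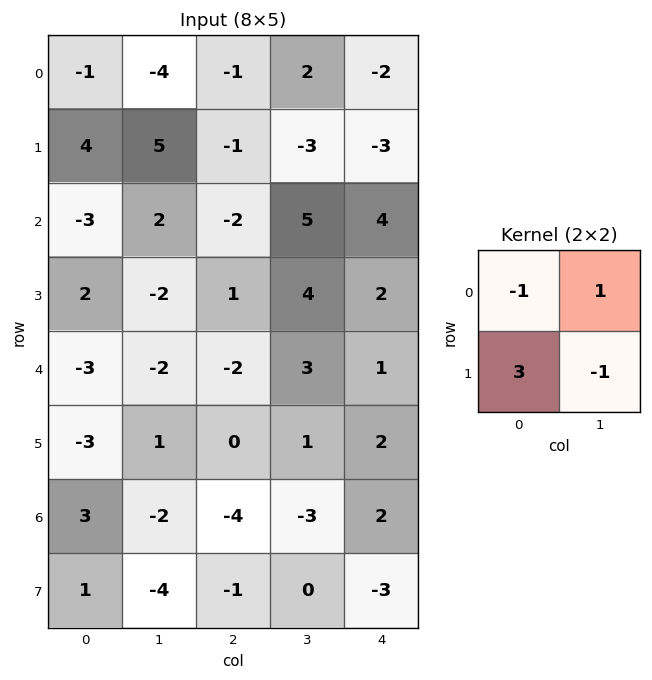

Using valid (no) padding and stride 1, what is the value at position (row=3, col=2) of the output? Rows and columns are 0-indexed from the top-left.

The receptive field on the input at this output position is [1 4 / -2 3]. Elementwise product with the kernel and sum: 1·-1 + 4·1 + -2·3 + 3·-1.

-6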